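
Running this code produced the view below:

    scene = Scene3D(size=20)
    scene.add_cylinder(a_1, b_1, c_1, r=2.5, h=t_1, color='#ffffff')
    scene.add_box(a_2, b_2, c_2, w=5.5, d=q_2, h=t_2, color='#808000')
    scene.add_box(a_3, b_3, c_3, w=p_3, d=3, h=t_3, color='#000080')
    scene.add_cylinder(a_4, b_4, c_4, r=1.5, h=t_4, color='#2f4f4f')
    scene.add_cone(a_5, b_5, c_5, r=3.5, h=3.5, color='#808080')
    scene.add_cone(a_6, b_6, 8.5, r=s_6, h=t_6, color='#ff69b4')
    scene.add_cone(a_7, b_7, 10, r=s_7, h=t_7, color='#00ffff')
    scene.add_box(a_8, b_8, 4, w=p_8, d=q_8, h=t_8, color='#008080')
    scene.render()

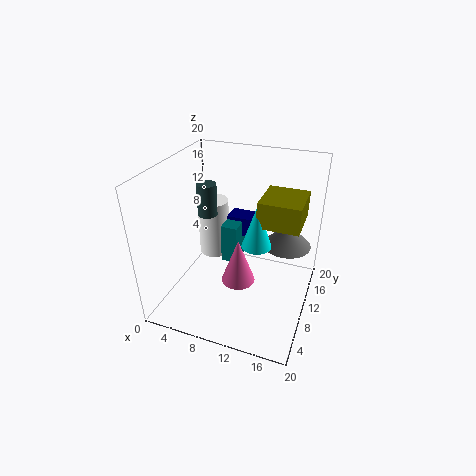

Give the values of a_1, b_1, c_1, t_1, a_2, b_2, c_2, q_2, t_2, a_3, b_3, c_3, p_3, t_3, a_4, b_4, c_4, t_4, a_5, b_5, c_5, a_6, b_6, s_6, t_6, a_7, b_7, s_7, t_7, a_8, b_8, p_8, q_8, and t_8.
a_1 = 3; b_1 = 17; c_1 = 2; t_1 = 9.5; a_2 = 13; b_2 = 8.5; c_2 = 13; q_2 = 6; t_2 = 3.5; a_3 = 6.5; b_3 = 14.5; c_3 = 7.5; p_3 = 5; t_3 = 3; a_4 = 3.5; b_4 = 14; c_4 = 10.5; t_4 = 5; a_5 = 16; b_5 = 14.5; c_5 = 7.5; a_6 = 12.5; b_6 = 3.5; s_6 = 2; t_6 = 5.5; a_7 = 13; b_7 = 9; s_7 = 2; t_7 = 6; a_8 = 6.5; b_8 = 12; p_8 = 2.5; q_8 = 5; t_8 = 6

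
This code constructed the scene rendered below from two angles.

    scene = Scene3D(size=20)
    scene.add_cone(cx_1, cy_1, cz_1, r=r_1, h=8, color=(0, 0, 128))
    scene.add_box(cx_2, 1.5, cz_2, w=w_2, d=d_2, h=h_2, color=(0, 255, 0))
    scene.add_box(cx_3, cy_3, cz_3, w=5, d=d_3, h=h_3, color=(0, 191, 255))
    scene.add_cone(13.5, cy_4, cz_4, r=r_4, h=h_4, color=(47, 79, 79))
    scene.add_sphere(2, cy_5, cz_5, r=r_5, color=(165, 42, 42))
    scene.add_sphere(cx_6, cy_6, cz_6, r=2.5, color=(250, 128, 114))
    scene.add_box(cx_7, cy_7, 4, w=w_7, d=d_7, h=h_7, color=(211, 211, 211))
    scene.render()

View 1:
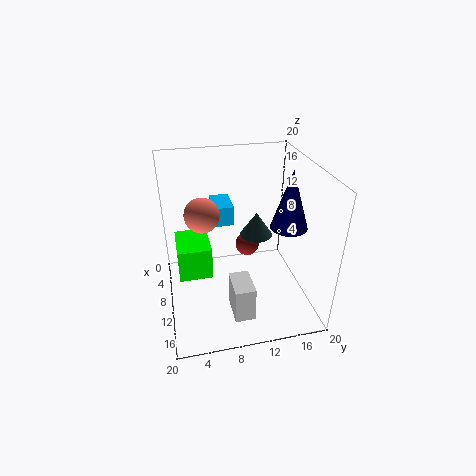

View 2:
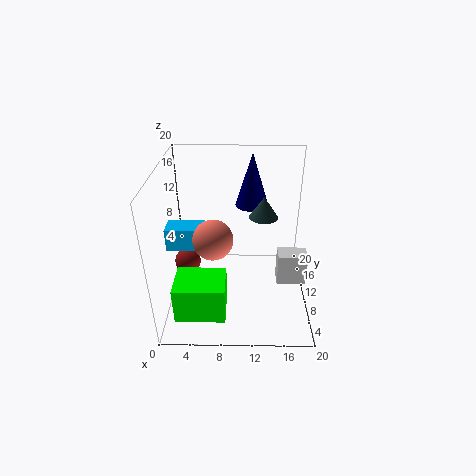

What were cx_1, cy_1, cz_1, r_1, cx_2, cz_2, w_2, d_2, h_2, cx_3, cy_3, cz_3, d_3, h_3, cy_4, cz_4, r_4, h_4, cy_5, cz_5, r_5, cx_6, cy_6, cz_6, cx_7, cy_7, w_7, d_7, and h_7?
cx_1 = 12, cy_1 = 16.5, cz_1 = 12, r_1 = 2.5, cx_2 = 2, cz_2 = 2.5, w_2 = 6.5, d_2 = 5, h_2 = 5, cx_3 = 0.5, cy_3 = 7.5, cz_3 = 9.5, d_3 = 3, h_3 = 3, cy_4 = 11.5, cz_4 = 12.5, r_4 = 2, h_4 = 3, cy_5 = 13.5, cz_5 = 3.5, r_5 = 2, cx_6 = 7, cy_6 = 5.5, cz_6 = 12.5, cx_7 = 15.5, cy_7 = 7.5, w_7 = 4, d_7 = 2.5, h_7 = 4.5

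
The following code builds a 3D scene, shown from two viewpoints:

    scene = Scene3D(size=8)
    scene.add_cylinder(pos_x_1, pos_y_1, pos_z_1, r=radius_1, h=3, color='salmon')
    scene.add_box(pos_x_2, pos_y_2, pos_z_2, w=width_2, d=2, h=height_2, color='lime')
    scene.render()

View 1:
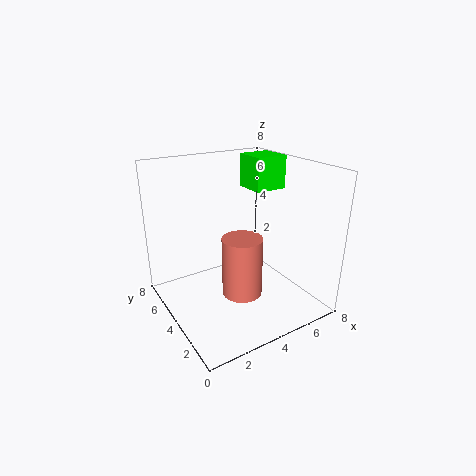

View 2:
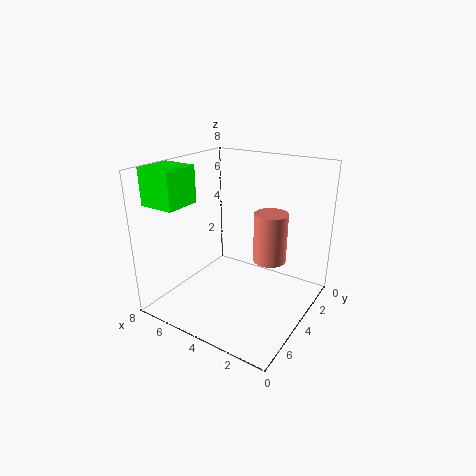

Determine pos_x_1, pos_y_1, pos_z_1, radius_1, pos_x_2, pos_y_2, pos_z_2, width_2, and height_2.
pos_x_1 = 3
pos_y_1 = 2
pos_z_1 = 2
radius_1 = 1
pos_x_2 = 6
pos_y_2 = 5
pos_z_2 = 6
width_2 = 2
height_2 = 2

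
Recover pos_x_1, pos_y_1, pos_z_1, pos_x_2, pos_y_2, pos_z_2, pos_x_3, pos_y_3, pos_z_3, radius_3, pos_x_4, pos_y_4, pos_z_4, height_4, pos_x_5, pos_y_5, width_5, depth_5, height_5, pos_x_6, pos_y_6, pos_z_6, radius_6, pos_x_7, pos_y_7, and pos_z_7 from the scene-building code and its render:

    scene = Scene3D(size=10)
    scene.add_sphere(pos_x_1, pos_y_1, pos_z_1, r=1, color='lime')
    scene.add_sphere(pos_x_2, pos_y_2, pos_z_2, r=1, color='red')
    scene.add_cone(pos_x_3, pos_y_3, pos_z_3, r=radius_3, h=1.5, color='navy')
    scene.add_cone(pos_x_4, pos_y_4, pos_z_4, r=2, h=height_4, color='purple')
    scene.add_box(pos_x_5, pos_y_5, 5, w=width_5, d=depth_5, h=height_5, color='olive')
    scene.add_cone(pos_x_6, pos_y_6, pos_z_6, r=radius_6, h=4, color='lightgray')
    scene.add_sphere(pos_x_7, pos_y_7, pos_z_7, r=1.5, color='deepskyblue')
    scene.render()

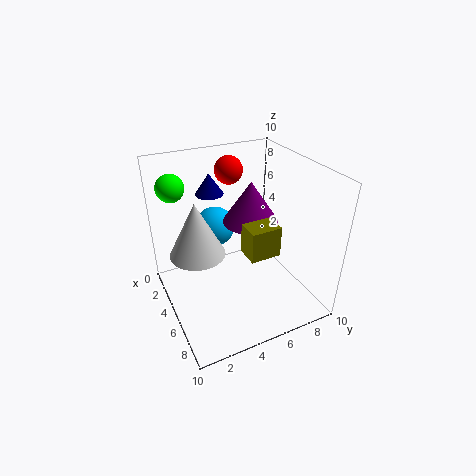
pos_x_1 = 1.5; pos_y_1 = 1.5; pos_z_1 = 8; pos_x_2 = 2.5; pos_y_2 = 5.5; pos_z_2 = 9; pos_x_3 = 2.5; pos_y_3 = 4; pos_z_3 = 7.5; radius_3 = 1; pos_x_4 = 4; pos_y_4 = 6.5; pos_z_4 = 5.5; height_4 = 3; pos_x_5 = 6.5; pos_y_5 = 4.5; width_5 = 1.5; depth_5 = 2; height_5 = 2; pos_x_6 = 3.5; pos_y_6 = 2.5; pos_z_6 = 3.5; radius_6 = 2; pos_x_7 = 2; pos_y_7 = 4.5; pos_z_7 = 4.5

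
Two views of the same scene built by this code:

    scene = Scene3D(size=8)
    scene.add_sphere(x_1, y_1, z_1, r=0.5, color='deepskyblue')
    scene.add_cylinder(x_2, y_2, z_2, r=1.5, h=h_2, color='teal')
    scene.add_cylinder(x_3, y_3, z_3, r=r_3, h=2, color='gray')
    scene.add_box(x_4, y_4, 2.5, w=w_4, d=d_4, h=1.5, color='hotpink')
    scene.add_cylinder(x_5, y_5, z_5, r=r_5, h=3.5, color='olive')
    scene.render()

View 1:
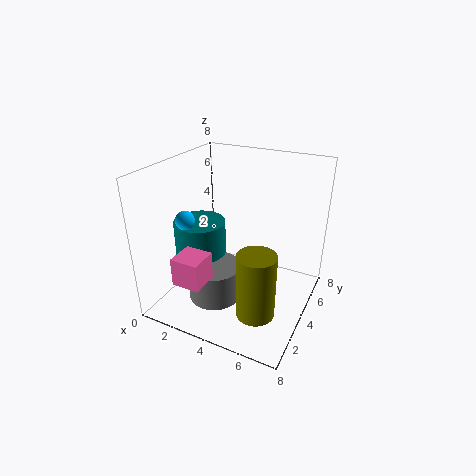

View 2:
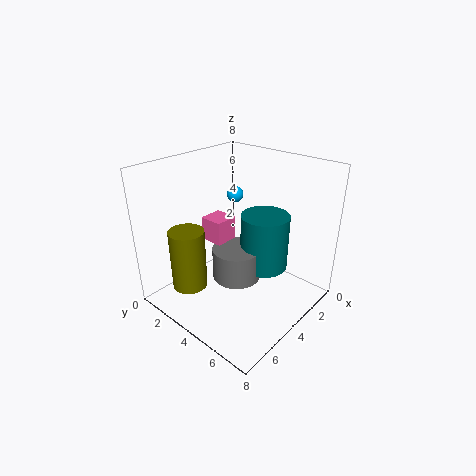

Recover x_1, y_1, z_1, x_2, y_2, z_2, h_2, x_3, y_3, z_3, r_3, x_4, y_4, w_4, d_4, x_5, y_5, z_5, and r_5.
x_1 = 2, y_1 = 2, z_1 = 5.5, x_2 = 1.5, y_2 = 4, z_2 = 1, h_2 = 3.5, x_3 = 3, y_3 = 3, z_3 = 0.5, r_3 = 1.5, x_4 = 2, y_4 = 0.5, w_4 = 1.5, d_4 = 1.5, x_5 = 6, y_5 = 2, z_5 = 1, r_5 = 1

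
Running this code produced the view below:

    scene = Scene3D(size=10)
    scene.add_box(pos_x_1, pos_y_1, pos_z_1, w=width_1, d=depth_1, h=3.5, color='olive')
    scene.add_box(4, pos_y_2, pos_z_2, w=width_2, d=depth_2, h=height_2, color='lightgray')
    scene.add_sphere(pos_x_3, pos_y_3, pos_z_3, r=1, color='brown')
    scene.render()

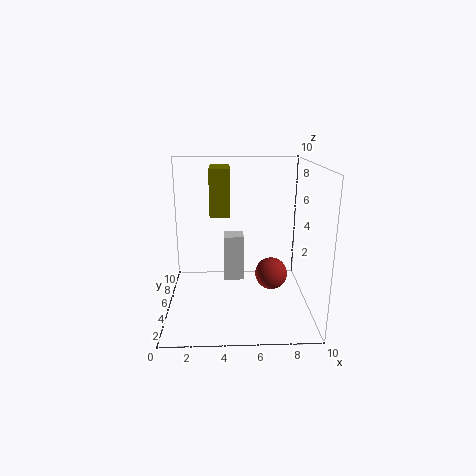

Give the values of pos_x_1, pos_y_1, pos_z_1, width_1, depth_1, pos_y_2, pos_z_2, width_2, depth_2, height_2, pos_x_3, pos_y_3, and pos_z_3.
pos_x_1 = 3, pos_y_1 = 6.5, pos_z_1 = 6, width_1 = 1.5, depth_1 = 3, pos_y_2 = 6.5, pos_z_2 = 1, width_2 = 1.5, depth_2 = 1.5, height_2 = 3.5, pos_x_3 = 7, pos_y_3 = 2.5, pos_z_3 = 3.5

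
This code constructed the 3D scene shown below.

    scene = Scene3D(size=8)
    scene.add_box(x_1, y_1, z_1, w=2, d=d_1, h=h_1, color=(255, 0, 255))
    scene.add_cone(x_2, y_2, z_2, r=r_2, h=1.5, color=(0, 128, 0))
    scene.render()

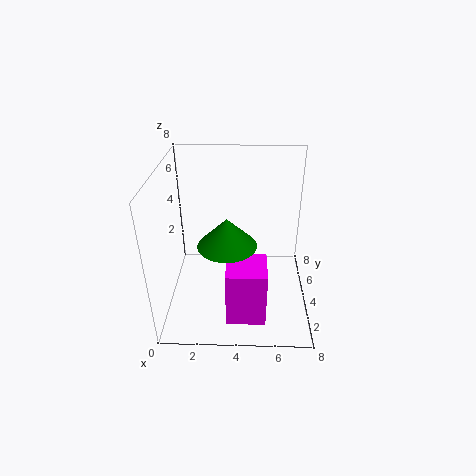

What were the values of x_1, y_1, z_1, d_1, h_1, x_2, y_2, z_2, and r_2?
x_1 = 3.5; y_1 = 0.5; z_1 = 1; d_1 = 2; h_1 = 3; x_2 = 3.5; y_2 = 2.5; z_2 = 4.5; r_2 = 1.5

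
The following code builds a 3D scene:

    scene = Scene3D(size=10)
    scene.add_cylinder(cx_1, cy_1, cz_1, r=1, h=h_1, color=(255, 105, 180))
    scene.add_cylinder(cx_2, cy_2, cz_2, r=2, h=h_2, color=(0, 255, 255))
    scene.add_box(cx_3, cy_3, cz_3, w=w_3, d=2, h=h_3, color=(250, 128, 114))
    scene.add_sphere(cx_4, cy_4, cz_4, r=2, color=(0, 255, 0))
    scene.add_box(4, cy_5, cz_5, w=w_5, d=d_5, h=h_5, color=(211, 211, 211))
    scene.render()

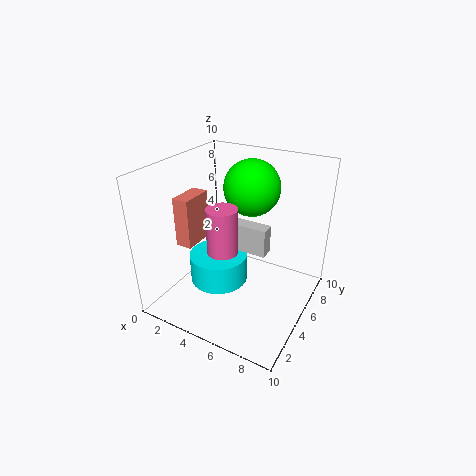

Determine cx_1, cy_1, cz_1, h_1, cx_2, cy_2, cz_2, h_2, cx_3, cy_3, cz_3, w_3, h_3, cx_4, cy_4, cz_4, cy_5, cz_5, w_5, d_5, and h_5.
cx_1 = 5, cy_1 = 3, cz_1 = 5, h_1 = 3, cx_2 = 4, cy_2 = 4, cz_2 = 2, h_2 = 2, cx_3 = 3, cy_3 = 1, cz_3 = 6, w_3 = 1, h_3 = 3, cx_4 = 5, cy_4 = 7, cz_4 = 8, cy_5 = 5, cz_5 = 4, w_5 = 3, d_5 = 1, h_5 = 2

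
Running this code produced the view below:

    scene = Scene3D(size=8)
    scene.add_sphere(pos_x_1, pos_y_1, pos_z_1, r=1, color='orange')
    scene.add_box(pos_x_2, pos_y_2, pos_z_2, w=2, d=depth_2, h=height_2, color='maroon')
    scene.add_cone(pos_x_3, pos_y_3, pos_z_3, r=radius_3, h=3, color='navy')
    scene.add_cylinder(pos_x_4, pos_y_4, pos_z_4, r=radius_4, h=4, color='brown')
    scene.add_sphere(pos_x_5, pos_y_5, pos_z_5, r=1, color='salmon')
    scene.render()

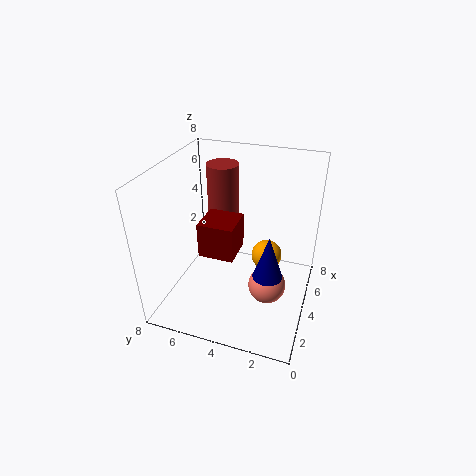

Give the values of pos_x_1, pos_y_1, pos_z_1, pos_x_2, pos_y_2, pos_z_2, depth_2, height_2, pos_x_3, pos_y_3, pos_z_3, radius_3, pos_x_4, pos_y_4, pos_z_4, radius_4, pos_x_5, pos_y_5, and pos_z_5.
pos_x_1 = 7; pos_y_1 = 3; pos_z_1 = 1; pos_x_2 = 3; pos_y_2 = 4; pos_z_2 = 3; depth_2 = 2; height_2 = 2; pos_x_3 = 3; pos_y_3 = 2; pos_z_3 = 2; radius_3 = 1; pos_x_4 = 7; pos_y_4 = 6; pos_z_4 = 3; radius_4 = 1; pos_x_5 = 3; pos_y_5 = 2; pos_z_5 = 2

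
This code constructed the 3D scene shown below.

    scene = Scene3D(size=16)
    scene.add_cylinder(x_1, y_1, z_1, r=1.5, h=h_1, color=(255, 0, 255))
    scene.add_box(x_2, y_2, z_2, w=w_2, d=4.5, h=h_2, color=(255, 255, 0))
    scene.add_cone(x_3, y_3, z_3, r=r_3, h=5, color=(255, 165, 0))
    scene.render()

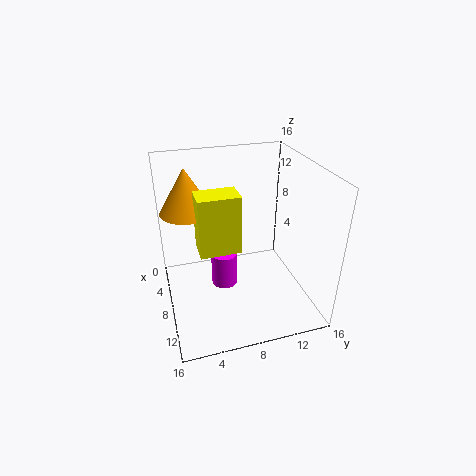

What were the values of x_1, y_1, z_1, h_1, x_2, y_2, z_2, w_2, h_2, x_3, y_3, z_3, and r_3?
x_1 = 7.5; y_1 = 6.5; z_1 = 2; h_1 = 4; x_2 = 6.5; y_2 = 3.5; z_2 = 7; w_2 = 3; h_2 = 6.5; x_3 = 5; y_3 = 3; z_3 = 10.5; r_3 = 3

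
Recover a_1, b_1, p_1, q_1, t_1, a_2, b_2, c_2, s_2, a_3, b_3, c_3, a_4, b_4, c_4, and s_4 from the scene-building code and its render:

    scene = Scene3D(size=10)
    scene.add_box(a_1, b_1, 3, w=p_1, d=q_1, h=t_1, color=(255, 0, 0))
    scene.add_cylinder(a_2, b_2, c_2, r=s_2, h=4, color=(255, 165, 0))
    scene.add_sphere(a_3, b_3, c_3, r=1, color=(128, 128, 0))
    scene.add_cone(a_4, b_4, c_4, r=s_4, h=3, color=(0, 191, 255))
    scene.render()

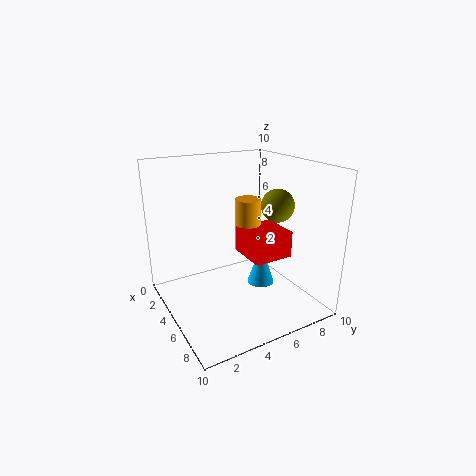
a_1 = 3, b_1 = 6, p_1 = 3, q_1 = 3, t_1 = 2, a_2 = 3, b_2 = 7, c_2 = 3, s_2 = 1, a_3 = 8, b_3 = 6, c_3 = 8, a_4 = 5, b_4 = 7, c_4 = 1, s_4 = 1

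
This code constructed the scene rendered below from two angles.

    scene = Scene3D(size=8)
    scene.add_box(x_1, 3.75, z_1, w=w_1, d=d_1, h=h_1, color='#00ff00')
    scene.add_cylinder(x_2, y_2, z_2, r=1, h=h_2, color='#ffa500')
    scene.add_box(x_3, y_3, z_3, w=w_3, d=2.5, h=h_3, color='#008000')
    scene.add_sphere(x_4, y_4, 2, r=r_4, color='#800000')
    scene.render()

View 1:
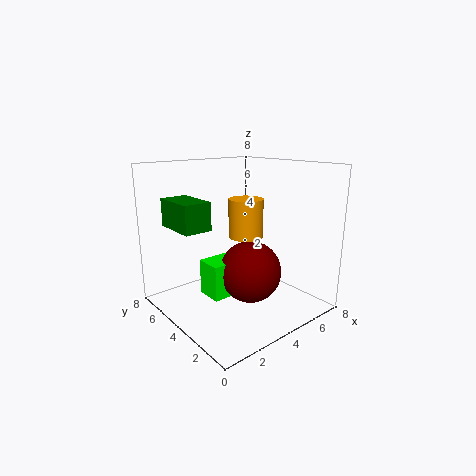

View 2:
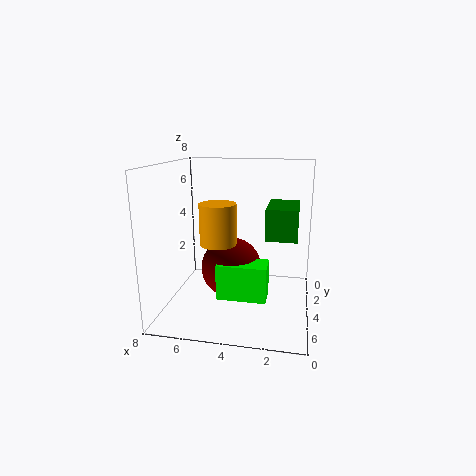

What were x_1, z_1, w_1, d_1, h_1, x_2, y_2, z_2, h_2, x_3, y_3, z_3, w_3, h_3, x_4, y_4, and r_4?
x_1 = 2.25; z_1 = 0.75; w_1 = 2.75; d_1 = 1.5; h_1 = 2; x_2 = 5; y_2 = 4.5; z_2 = 3.75; h_2 = 2.25; x_3 = 0.75; y_3 = 4; z_3 = 4.75; w_3 = 1.5; h_3 = 1.5; x_4 = 4.5; y_4 = 3.5; r_4 = 1.75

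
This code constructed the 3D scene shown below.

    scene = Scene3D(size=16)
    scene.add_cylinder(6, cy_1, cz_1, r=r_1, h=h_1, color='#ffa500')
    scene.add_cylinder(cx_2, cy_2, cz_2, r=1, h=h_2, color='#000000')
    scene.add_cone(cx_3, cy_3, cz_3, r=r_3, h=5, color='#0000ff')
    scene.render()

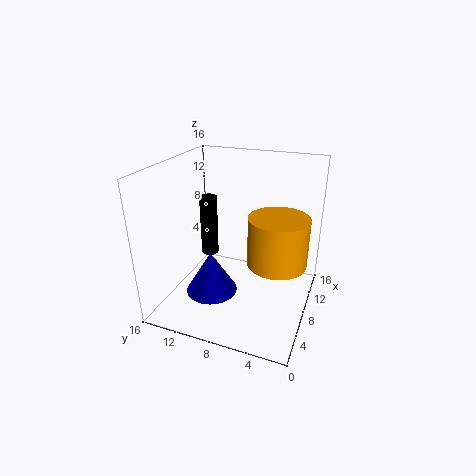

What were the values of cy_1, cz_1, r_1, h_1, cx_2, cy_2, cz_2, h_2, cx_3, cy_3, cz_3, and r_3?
cy_1 = 3; cz_1 = 7; r_1 = 3; h_1 = 5; cx_2 = 9; cy_2 = 12; cz_2 = 5; h_2 = 7; cx_3 = 7; cy_3 = 11; cz_3 = 1; r_3 = 3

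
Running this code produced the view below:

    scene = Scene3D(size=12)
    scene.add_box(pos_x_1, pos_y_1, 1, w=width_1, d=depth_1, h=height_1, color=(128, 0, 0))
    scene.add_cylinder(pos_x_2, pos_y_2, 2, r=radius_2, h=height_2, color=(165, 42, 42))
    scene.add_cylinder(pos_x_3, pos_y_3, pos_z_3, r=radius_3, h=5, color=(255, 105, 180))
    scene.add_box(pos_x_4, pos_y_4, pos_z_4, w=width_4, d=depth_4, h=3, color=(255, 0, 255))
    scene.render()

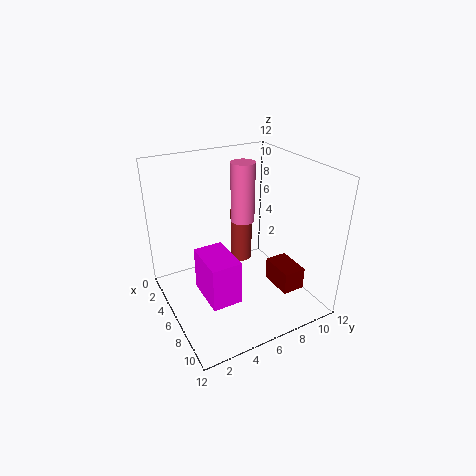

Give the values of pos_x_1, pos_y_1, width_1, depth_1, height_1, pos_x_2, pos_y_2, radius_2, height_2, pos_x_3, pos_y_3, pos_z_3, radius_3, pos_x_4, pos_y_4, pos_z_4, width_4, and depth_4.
pos_x_1 = 6, pos_y_1 = 9, width_1 = 3, depth_1 = 2, height_1 = 2, pos_x_2 = 3, pos_y_2 = 8, radius_2 = 1, height_2 = 5, pos_x_3 = 5, pos_y_3 = 7, pos_z_3 = 7, radius_3 = 1, pos_x_4 = 9, pos_y_4 = 1, pos_z_4 = 5, width_4 = 3, depth_4 = 2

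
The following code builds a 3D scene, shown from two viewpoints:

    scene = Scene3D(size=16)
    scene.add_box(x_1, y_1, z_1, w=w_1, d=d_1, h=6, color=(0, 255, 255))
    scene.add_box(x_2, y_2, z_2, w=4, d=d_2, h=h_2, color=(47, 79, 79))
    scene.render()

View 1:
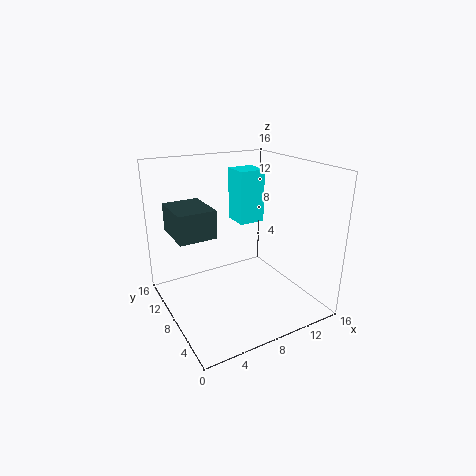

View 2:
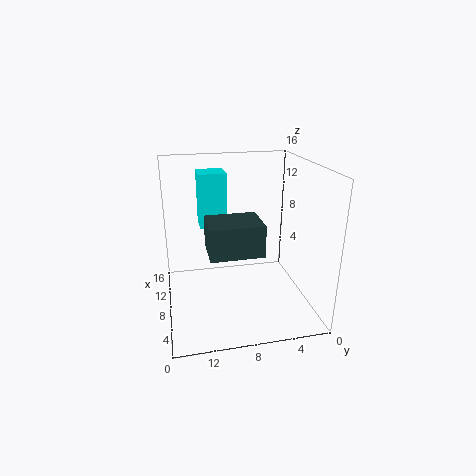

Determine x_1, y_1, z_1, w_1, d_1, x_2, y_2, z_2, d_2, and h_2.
x_1 = 9, y_1 = 9, z_1 = 9, w_1 = 3, d_1 = 3, x_2 = 1, y_2 = 7, z_2 = 9, d_2 = 5, h_2 = 3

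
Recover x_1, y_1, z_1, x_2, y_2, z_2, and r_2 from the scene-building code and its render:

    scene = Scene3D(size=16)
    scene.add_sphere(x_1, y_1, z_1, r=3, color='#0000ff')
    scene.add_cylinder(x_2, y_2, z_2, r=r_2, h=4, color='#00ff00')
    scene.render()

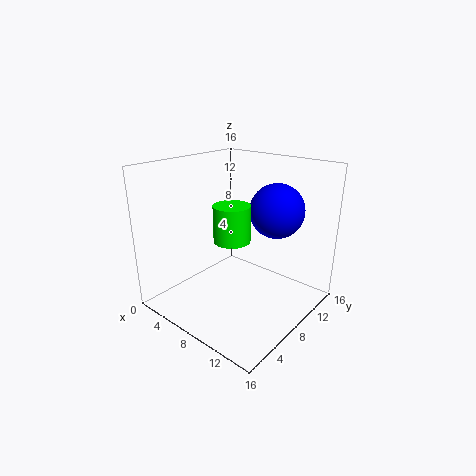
x_1 = 11
y_1 = 11
z_1 = 11
x_2 = 8
y_2 = 7
z_2 = 8
r_2 = 2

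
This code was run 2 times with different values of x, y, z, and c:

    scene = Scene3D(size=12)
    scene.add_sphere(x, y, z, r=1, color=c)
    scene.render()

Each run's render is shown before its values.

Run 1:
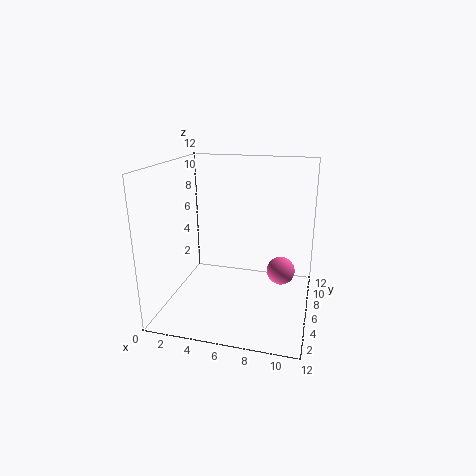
x = 10
y = 3
z = 5
c = 'hotpink'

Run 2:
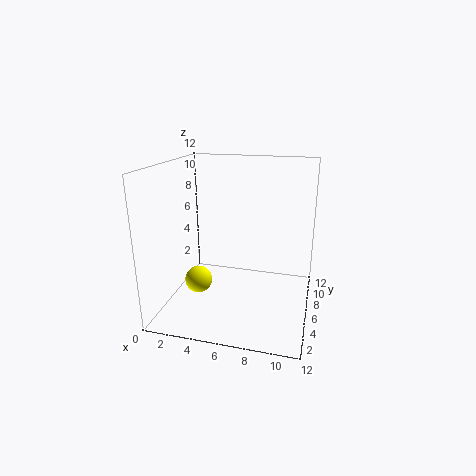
x = 4
y = 2
z = 4
c = 'yellow'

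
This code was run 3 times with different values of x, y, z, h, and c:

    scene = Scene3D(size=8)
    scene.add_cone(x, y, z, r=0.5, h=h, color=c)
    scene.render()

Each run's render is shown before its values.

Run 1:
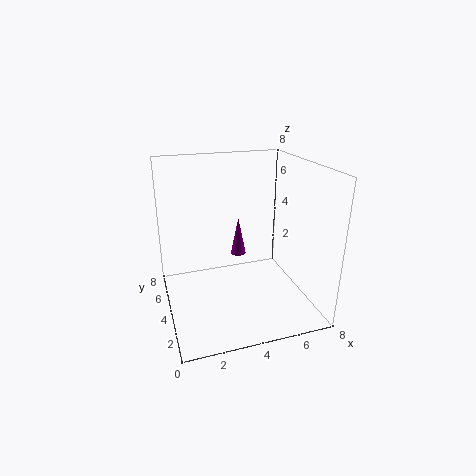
x = 5, y = 7, z = 1.5, h = 2.5, c = 'purple'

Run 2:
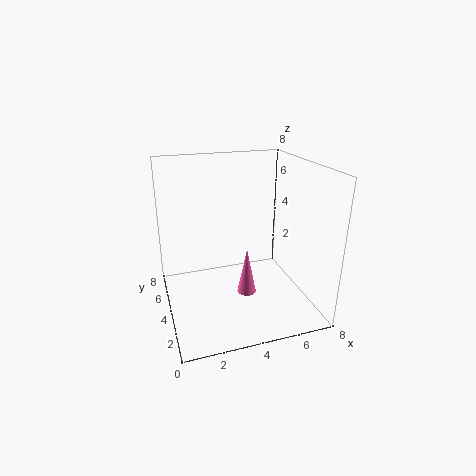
x = 4, y = 2.5, z = 1.5, h = 2.5, c = 'hotpink'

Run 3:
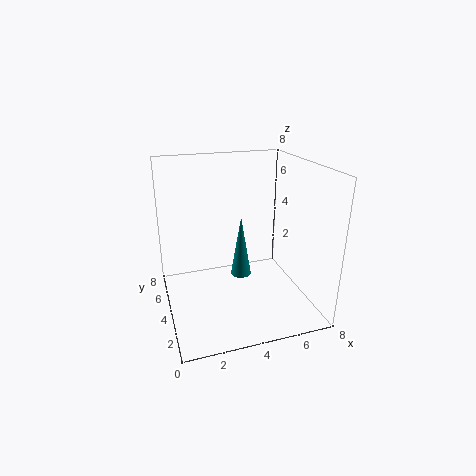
x = 3.5, y = 2, z = 3, h = 3, c = 'teal'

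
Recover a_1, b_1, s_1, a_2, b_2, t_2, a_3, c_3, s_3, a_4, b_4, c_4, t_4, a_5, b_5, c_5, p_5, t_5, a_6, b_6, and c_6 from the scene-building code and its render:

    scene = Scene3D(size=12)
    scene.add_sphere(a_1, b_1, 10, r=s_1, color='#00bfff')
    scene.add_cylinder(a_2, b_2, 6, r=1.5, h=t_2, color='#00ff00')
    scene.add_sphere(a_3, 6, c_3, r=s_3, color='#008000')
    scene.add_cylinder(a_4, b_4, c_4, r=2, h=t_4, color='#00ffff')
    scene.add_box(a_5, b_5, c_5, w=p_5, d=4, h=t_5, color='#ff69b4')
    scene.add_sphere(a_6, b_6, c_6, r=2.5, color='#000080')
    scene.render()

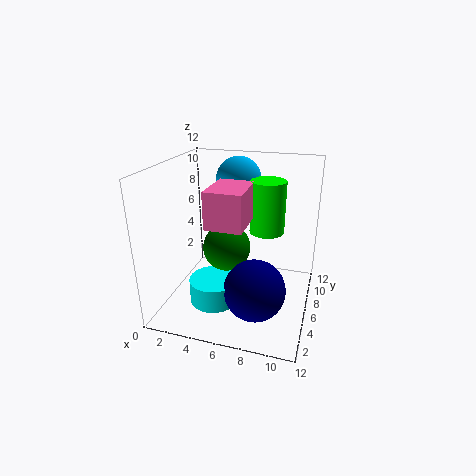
a_1 = 5; b_1 = 9.5; s_1 = 2; a_2 = 8; b_2 = 8; t_2 = 4.5; a_3 = 5; c_3 = 5; s_3 = 2; a_4 = 4.5; b_4 = 4; c_4 = 1; t_4 = 2; a_5 = 4; b_5 = 3.5; c_5 = 7.5; p_5 = 3; t_5 = 3; a_6 = 8; b_6 = 4; c_6 = 2.5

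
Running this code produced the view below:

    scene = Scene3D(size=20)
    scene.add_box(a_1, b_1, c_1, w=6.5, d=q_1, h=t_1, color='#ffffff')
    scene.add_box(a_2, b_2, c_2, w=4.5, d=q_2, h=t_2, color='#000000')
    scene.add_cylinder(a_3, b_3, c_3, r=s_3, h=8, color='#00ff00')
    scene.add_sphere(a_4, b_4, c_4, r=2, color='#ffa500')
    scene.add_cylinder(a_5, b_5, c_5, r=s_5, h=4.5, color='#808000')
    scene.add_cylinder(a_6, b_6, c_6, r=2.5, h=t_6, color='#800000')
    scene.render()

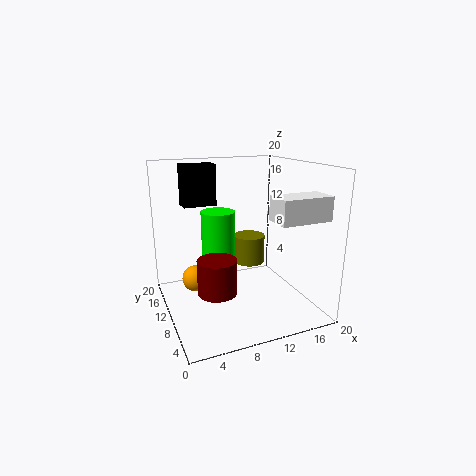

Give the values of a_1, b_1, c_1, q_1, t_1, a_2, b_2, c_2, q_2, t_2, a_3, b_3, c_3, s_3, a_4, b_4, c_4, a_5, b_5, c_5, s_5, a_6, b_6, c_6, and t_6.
a_1 = 11.5
b_1 = 0.5
c_1 = 14
q_1 = 3.5
t_1 = 3
a_2 = 3
b_2 = 11.5
c_2 = 14.5
q_2 = 2.5
t_2 = 5.5
a_3 = 8.5
b_3 = 14
c_3 = 5
s_3 = 2.5
a_4 = 5
b_4 = 15
c_4 = 2.5
a_5 = 14.5
b_5 = 16
c_5 = 3.5
s_5 = 2.5
a_6 = 5.5
b_6 = 6
c_6 = 4.5
t_6 = 4.5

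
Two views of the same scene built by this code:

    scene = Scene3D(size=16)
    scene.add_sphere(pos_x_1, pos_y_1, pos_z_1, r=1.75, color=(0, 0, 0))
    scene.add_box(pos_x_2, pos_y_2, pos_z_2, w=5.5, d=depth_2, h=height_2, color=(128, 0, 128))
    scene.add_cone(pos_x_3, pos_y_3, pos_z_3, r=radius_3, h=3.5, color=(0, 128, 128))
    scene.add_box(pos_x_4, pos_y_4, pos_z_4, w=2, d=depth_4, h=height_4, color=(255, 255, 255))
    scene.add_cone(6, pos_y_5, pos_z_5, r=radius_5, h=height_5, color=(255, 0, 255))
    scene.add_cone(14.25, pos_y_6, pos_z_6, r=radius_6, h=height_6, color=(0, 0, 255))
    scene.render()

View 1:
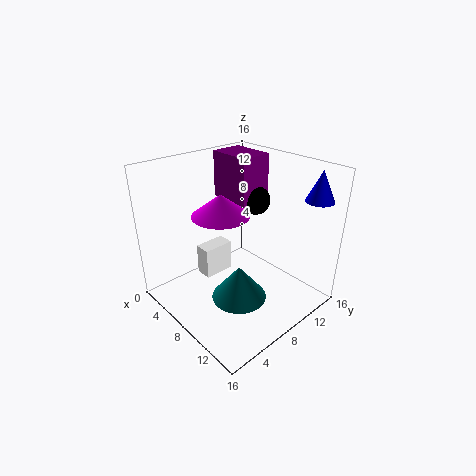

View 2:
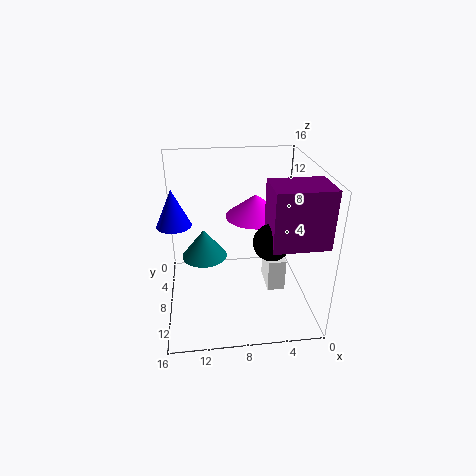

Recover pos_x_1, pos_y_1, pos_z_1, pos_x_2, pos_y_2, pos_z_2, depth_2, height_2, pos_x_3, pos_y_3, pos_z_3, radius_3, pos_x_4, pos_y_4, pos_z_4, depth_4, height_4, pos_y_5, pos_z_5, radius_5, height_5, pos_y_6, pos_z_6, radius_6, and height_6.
pos_x_1 = 5.5
pos_y_1 = 13.25
pos_z_1 = 10.25
pos_x_2 = 0.25
pos_y_2 = 11
pos_z_2 = 10
depth_2 = 4
height_2 = 5.75
pos_x_3 = 11.75
pos_y_3 = 4.75
pos_z_3 = 4
radius_3 = 2.75
pos_x_4 = 2.75
pos_y_4 = 6
pos_z_4 = 1.75
depth_4 = 3.75
height_4 = 3.75
pos_y_5 = 7.25
pos_z_5 = 10.25
radius_5 = 3.25
height_5 = 2.5
pos_y_6 = 13.5
pos_z_6 = 12.75
radius_6 = 1.5
height_6 = 3.25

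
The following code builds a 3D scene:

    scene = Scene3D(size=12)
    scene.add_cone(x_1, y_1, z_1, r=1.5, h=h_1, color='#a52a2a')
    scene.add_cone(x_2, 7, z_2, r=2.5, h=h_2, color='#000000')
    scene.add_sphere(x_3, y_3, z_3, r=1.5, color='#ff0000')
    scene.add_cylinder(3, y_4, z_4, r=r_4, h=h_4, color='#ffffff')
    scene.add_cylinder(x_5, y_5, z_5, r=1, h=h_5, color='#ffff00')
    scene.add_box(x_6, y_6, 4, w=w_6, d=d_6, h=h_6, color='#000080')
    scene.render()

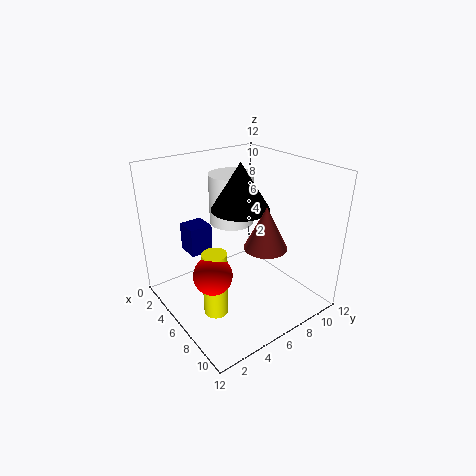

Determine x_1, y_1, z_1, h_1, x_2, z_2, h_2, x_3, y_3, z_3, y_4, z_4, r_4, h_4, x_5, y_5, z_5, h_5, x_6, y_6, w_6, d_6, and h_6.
x_1 = 10.5; y_1 = 5; z_1 = 7.5; h_1 = 3; x_2 = 5; z_2 = 8; h_2 = 4; x_3 = 7.5; y_3 = 2.5; z_3 = 4.5; y_4 = 7.5; z_4 = 6; r_4 = 2; h_4 = 4.5; x_5 = 7; y_5 = 3; z_5 = 0.5; h_5 = 5.5; x_6 = 1.5; y_6 = 3; w_6 = 2; d_6 = 2; h_6 = 2.5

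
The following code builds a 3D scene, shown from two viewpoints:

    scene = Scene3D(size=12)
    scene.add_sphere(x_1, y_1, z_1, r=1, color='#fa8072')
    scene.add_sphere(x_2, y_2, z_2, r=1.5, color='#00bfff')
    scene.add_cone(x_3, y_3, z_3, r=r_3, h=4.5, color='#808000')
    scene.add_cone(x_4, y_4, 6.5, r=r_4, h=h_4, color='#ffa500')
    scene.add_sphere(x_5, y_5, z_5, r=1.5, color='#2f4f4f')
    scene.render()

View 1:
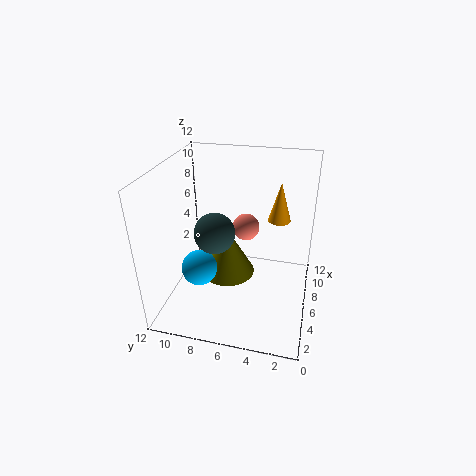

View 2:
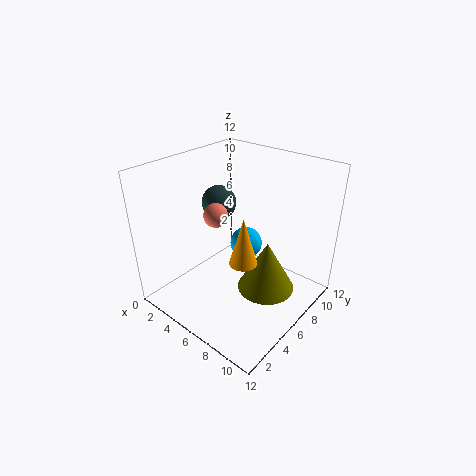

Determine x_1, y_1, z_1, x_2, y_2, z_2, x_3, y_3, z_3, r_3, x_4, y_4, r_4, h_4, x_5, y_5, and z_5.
x_1 = 4.5, y_1 = 5, z_1 = 8, x_2 = 4.5, y_2 = 9, z_2 = 3.5, x_3 = 8, y_3 = 7.5, z_3 = 1, r_3 = 2.5, x_4 = 9, y_4 = 3, r_4 = 1, h_4 = 3.5, x_5 = 3, y_5 = 7, z_5 = 8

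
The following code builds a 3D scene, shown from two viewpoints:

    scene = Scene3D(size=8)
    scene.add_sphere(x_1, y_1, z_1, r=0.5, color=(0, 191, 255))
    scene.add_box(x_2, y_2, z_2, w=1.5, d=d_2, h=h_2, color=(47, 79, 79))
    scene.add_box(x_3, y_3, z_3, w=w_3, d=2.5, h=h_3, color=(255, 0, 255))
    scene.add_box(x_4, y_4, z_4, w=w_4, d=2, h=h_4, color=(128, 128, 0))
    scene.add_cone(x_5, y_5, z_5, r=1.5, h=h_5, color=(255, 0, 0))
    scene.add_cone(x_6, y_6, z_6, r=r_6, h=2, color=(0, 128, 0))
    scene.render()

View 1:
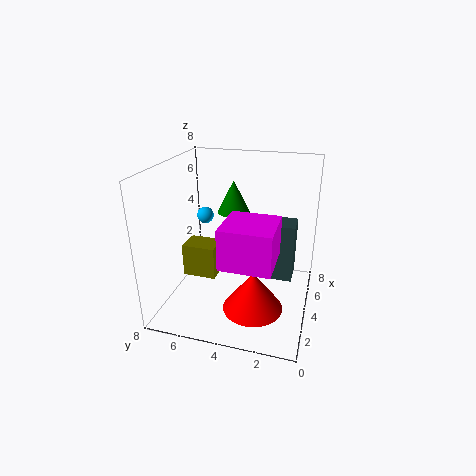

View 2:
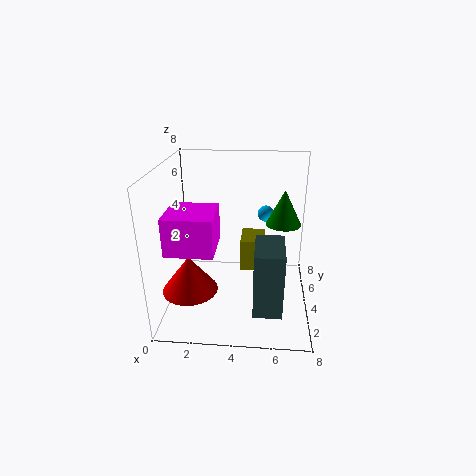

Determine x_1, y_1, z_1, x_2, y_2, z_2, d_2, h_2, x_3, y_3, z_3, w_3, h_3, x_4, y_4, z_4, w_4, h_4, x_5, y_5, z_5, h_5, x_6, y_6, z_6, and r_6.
x_1 = 5.5; y_1 = 6.5; z_1 = 4.5; x_2 = 5; y_2 = 1; z_2 = 1; d_2 = 2.5; h_2 = 3.5; x_3 = 0.5; y_3 = 1.5; z_3 = 4; w_3 = 2.5; h_3 = 2; x_4 = 4; y_4 = 5.5; z_4 = 1; w_4 = 1.5; h_4 = 2; x_5 = 1.5; y_5 = 2.5; z_5 = 1.5; h_5 = 2; x_6 = 6.5; y_6 = 5; z_6 = 4.5; r_6 = 1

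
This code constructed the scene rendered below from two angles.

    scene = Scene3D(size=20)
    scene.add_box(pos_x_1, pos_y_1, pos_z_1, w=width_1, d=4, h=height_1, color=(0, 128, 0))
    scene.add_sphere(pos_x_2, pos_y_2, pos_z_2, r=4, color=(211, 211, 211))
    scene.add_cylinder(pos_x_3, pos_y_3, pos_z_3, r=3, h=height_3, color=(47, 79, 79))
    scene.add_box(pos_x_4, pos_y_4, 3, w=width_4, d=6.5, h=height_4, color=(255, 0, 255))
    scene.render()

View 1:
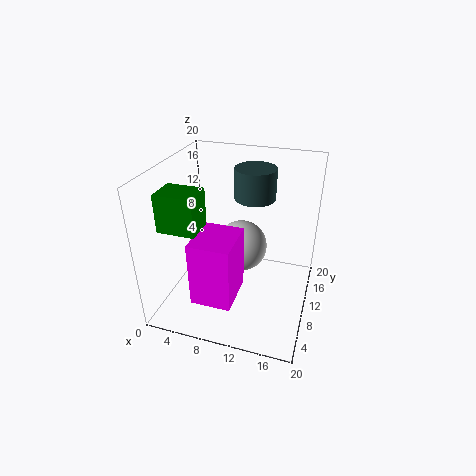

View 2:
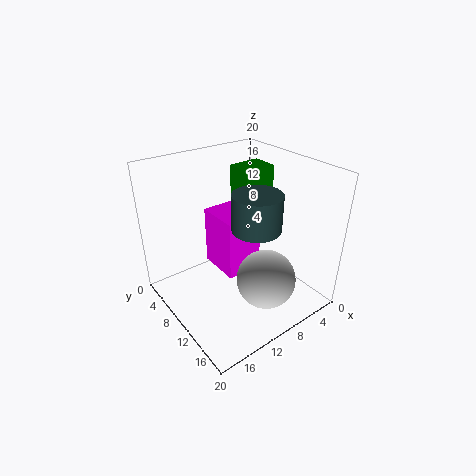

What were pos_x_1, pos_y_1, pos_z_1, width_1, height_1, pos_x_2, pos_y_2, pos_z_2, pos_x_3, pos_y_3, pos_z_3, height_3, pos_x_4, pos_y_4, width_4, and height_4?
pos_x_1 = 1.5
pos_y_1 = 3.5
pos_z_1 = 13
width_1 = 5
height_1 = 5
pos_x_2 = 9
pos_y_2 = 15
pos_z_2 = 5.5
pos_x_3 = 11
pos_y_3 = 15
pos_z_3 = 14
height_3 = 4.5
pos_x_4 = 5.5
pos_y_4 = 3
width_4 = 5.5
height_4 = 9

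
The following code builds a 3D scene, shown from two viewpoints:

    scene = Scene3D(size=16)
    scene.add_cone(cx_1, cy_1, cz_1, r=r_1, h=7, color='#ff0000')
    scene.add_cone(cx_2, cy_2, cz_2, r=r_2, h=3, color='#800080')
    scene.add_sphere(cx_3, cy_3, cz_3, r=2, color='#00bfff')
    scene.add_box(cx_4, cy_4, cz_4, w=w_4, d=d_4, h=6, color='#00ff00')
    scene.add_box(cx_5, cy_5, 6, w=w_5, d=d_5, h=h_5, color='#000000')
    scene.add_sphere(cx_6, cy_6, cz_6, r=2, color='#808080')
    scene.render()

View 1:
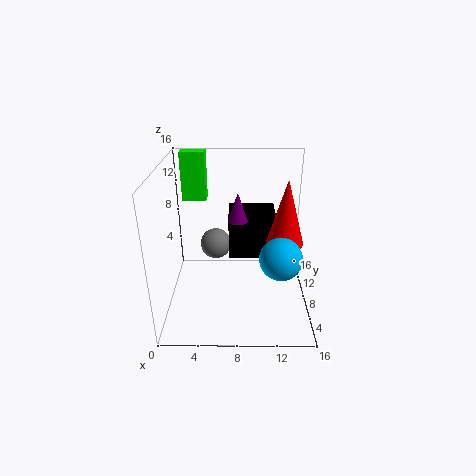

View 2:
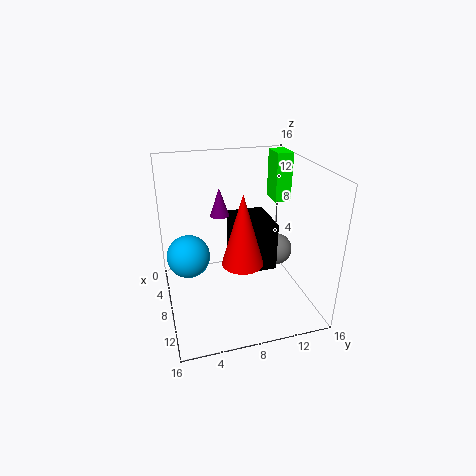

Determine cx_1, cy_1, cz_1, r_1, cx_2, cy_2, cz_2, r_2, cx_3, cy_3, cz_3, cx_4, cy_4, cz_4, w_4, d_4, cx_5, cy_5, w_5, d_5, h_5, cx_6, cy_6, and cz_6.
cx_1 = 13, cy_1 = 7, cz_1 = 8, r_1 = 2, cx_2 = 8, cy_2 = 6, cz_2 = 11, r_2 = 1, cx_3 = 12, cy_3 = 2, cz_3 = 9, cx_4 = 1, cy_4 = 14, cz_4 = 10, w_4 = 3, d_4 = 2, cx_5 = 7, cy_5 = 7, w_5 = 5, d_5 = 4, h_5 = 5, cx_6 = 5, cy_6 = 14, cz_6 = 4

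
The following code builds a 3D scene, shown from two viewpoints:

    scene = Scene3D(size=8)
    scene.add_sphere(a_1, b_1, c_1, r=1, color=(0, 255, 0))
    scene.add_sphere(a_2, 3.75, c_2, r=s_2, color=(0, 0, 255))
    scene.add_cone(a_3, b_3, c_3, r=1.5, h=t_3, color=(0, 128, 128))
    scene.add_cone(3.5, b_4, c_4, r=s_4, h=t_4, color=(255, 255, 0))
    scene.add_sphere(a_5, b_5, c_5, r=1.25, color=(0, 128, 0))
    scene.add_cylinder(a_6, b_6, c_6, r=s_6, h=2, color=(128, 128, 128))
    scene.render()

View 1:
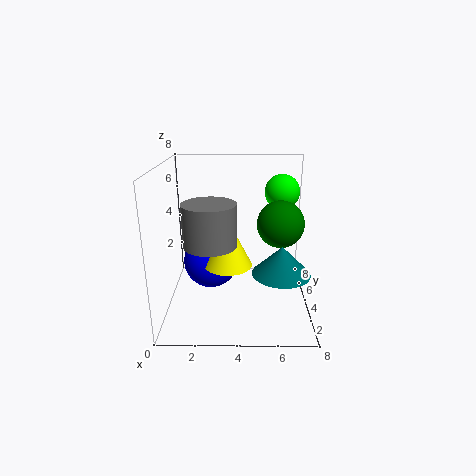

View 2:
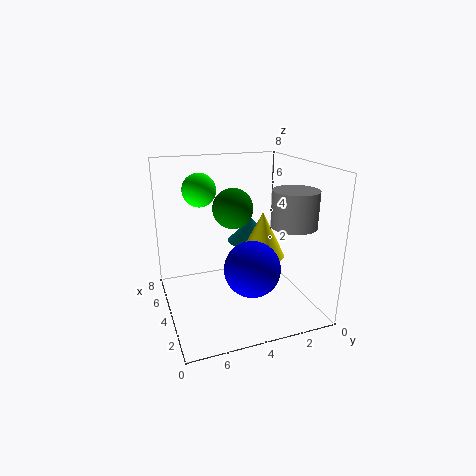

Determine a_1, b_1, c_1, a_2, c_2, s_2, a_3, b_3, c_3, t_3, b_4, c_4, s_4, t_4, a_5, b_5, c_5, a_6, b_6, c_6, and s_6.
a_1 = 6.5; b_1 = 5.5; c_1 = 6.25; a_2 = 2.5; c_2 = 2.75; s_2 = 1.5; a_3 = 6.25; b_3 = 2.25; c_3 = 2.75; t_3 = 1.5; b_4 = 2.75; c_4 = 3; s_4 = 1.25; t_4 = 2.5; a_5 = 6.25; b_5 = 3.5; c_5 = 5; a_6 = 2.75; b_6 = 1.25; c_6 = 4.75; s_6 = 1.25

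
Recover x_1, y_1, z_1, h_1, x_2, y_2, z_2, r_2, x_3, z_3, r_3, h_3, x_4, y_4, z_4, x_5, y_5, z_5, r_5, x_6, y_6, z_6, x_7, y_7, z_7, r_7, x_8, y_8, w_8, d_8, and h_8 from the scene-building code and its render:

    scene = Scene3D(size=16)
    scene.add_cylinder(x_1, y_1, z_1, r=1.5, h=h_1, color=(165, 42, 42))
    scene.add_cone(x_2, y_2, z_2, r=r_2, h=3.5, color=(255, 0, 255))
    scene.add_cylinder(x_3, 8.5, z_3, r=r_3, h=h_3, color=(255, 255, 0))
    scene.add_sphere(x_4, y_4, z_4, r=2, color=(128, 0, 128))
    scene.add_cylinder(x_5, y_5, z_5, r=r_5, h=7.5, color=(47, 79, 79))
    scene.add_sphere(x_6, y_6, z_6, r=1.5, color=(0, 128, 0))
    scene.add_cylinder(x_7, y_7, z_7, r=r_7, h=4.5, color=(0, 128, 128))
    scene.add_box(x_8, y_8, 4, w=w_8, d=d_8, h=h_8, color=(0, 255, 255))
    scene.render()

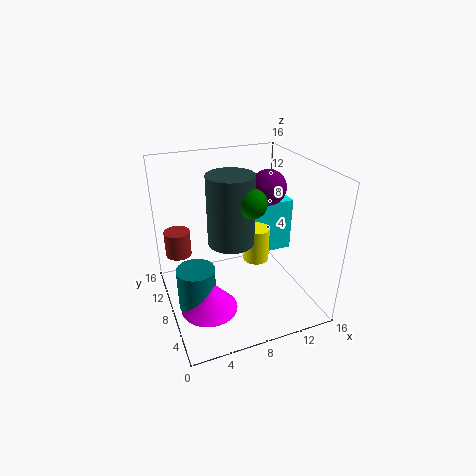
x_1 = 2
y_1 = 12
z_1 = 5
h_1 = 3
x_2 = 3.5
y_2 = 5
z_2 = 2
r_2 = 3
x_3 = 10.5
z_3 = 4.5
r_3 = 1.5
h_3 = 4
x_4 = 12
y_4 = 9
z_4 = 13
x_5 = 7
y_5 = 7.5
z_5 = 8
r_5 = 2.5
x_6 = 8.5
y_6 = 5.5
z_6 = 13
x_7 = 2.5
y_7 = 6
z_7 = 2
r_7 = 2
x_8 = 10.5
y_8 = 10
w_8 = 5.5
d_8 = 4.5
h_8 = 6.5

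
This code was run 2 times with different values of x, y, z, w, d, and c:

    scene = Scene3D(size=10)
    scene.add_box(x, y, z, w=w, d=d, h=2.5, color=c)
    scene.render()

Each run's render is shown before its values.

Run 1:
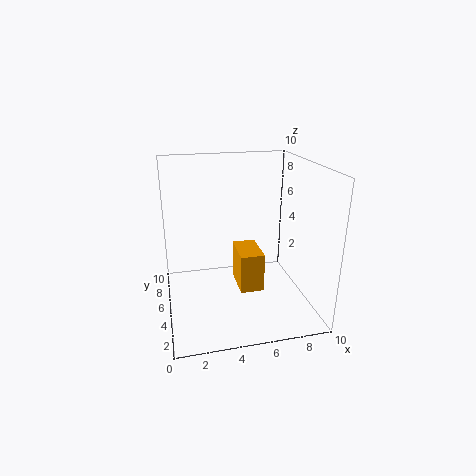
x = 4.5
y = 2
z = 2.5
w = 1.5
d = 2.5
c = 'orange'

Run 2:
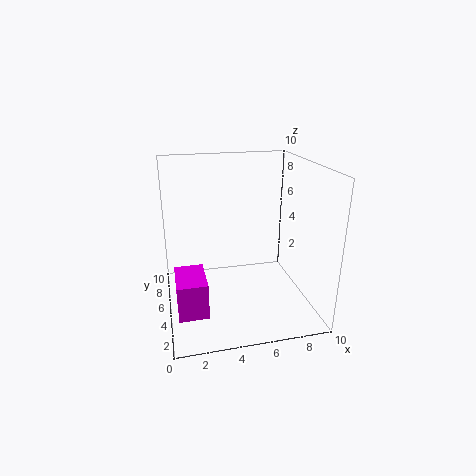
x = 0.5
y = 2.5
z = 0.5
w = 2
d = 3
c = 'magenta'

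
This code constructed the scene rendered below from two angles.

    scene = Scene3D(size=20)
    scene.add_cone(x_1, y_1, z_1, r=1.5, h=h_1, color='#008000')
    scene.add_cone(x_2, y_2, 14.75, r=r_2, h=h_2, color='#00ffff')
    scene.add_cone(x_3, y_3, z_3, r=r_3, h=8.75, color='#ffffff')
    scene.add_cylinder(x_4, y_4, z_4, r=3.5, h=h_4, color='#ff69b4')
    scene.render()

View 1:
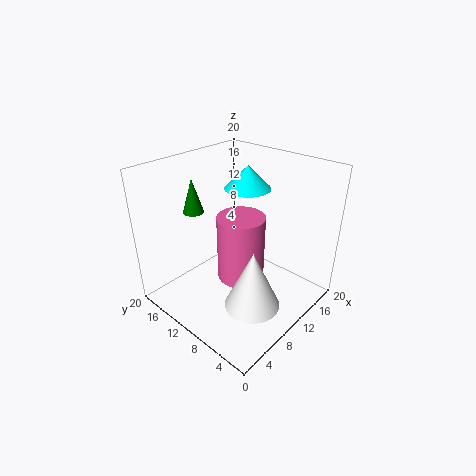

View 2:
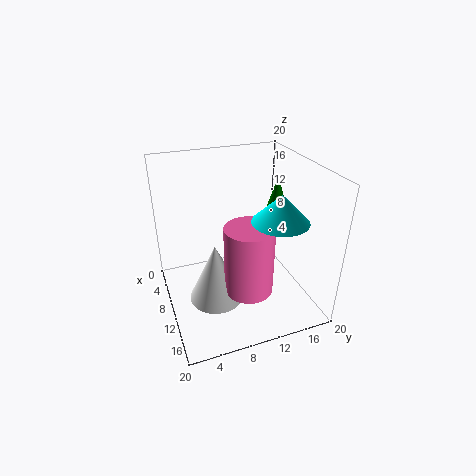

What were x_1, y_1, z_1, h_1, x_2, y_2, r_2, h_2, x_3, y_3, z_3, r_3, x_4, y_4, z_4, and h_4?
x_1 = 8
y_1 = 16.75
z_1 = 12.5
h_1 = 5
x_2 = 15.75
y_2 = 13.25
r_2 = 3.5
h_2 = 3.5
x_3 = 9.5
y_3 = 6.75
z_3 = 0.25
r_3 = 4
x_4 = 11.75
y_4 = 11
z_4 = 2.25
h_4 = 10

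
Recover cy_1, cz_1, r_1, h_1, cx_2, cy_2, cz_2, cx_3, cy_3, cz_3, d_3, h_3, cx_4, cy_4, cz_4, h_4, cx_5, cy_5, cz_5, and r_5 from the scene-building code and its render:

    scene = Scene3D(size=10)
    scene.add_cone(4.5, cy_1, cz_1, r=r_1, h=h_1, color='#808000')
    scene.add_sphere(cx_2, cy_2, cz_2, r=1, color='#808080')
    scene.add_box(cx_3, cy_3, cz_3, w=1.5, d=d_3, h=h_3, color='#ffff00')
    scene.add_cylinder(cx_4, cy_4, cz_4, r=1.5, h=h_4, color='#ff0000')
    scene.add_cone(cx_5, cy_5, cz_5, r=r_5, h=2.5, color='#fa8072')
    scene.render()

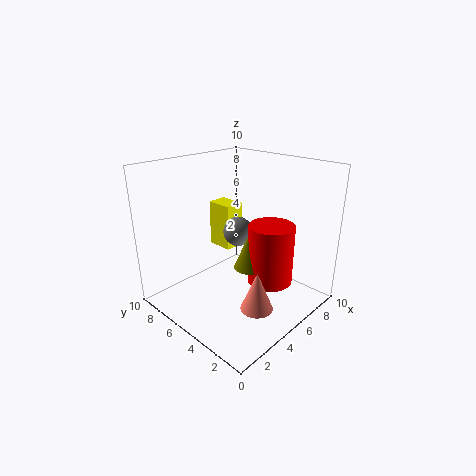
cy_1 = 3.5; cz_1 = 3.5; r_1 = 1; h_1 = 2.5; cx_2 = 5; cy_2 = 5; cz_2 = 5.5; cx_3 = 6; cy_3 = 7; cz_3 = 3; d_3 = 2; h_3 = 3.5; cx_4 = 5.5; cy_4 = 2.5; cz_4 = 2.5; h_4 = 4; cx_5 = 3; cy_5 = 1.5; cz_5 = 2; r_5 = 1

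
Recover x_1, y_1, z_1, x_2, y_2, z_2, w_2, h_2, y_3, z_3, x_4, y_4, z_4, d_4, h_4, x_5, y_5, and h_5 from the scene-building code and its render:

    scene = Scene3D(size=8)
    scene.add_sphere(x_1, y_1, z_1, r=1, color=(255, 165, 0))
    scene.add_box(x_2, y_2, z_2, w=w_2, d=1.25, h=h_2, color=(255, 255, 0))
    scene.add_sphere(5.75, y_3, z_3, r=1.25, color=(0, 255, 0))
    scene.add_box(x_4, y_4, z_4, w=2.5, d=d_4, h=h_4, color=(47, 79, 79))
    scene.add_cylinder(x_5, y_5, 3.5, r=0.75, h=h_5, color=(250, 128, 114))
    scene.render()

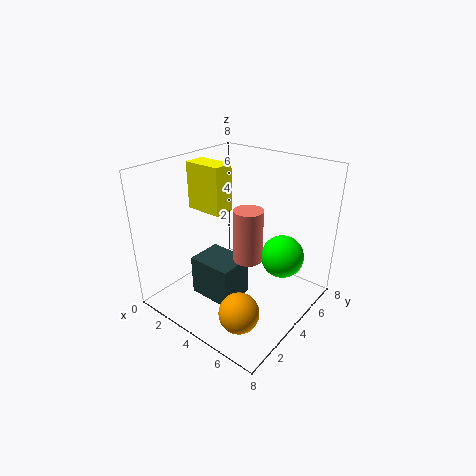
x_1 = 6.25, y_1 = 1.25, z_1 = 1.75, x_2 = 0.5, y_2 = 3.75, z_2 = 5, w_2 = 2.25, h_2 = 2.75, y_3 = 6, z_3 = 2.5, x_4 = 2.25, y_4 = 2, z_4 = 0.75, d_4 = 2, h_4 = 2.25, x_5 = 5.25, y_5 = 3.25, h_5 = 2.75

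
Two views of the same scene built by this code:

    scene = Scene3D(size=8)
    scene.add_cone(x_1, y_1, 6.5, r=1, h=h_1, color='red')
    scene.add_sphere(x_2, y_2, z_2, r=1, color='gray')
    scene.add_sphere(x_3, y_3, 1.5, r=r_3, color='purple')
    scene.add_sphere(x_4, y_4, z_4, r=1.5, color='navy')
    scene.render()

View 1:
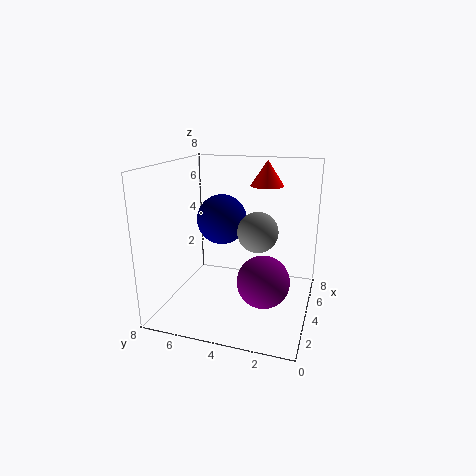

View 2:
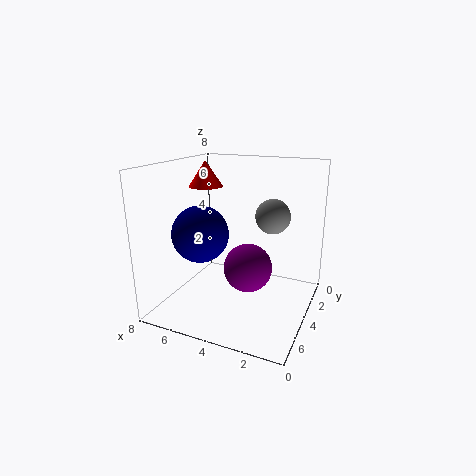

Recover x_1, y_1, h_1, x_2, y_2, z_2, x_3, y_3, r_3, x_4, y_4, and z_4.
x_1 = 6.5
y_1 = 3
h_1 = 1.5
x_2 = 2.5
y_2 = 2.5
z_2 = 5
x_3 = 4
y_3 = 2.5
r_3 = 1.5
x_4 = 5.5
y_4 = 5.5
z_4 = 4.5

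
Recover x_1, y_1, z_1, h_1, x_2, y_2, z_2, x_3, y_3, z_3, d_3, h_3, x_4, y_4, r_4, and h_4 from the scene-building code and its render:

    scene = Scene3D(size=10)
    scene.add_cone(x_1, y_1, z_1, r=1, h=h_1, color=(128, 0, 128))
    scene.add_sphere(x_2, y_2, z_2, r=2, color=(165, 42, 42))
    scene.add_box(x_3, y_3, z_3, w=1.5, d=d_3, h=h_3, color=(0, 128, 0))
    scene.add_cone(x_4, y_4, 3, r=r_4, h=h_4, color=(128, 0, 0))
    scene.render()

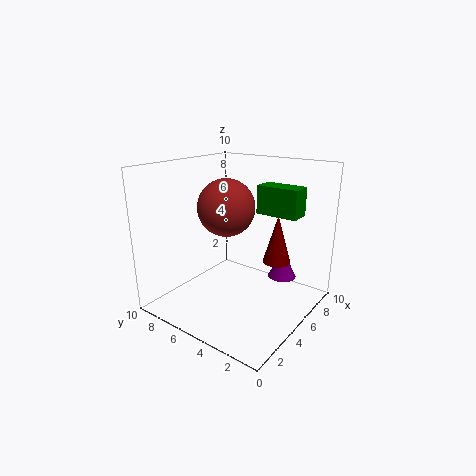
x_1 = 7; y_1 = 2.5; z_1 = 2; h_1 = 2; x_2 = 5; y_2 = 6; z_2 = 7; x_3 = 6.5; y_3 = 1.5; z_3 = 6.5; d_3 = 3; h_3 = 2; x_4 = 7; y_4 = 3; r_4 = 1; h_4 = 3.5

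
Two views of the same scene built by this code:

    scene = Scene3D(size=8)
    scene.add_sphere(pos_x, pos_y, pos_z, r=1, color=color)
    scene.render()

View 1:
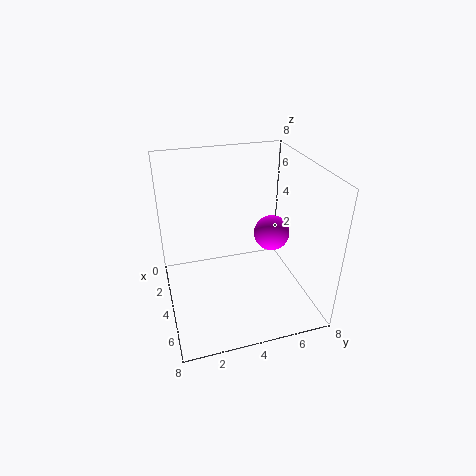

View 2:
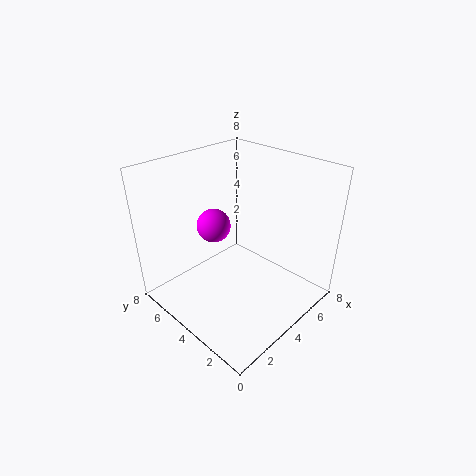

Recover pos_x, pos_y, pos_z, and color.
pos_x = 4; pos_y = 6; pos_z = 4; color = 'magenta'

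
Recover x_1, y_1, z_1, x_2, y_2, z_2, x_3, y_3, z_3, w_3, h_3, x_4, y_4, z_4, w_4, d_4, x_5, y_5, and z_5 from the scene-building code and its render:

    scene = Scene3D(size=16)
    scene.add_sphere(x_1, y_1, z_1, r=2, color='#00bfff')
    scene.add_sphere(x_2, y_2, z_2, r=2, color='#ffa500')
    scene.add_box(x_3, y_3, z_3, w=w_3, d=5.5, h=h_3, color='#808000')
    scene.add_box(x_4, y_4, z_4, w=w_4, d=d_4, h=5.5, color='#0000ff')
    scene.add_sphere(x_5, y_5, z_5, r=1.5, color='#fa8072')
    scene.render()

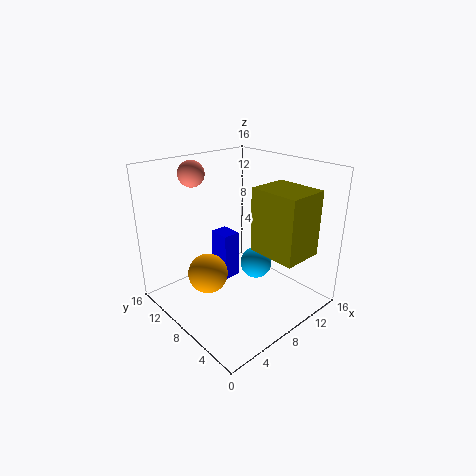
x_1 = 12.5, y_1 = 9.5, z_1 = 2.5, x_2 = 3, y_2 = 7, z_2 = 6, x_3 = 8.5, y_3 = 1, z_3 = 7, w_3 = 4.5, h_3 = 7, x_4 = 7, y_4 = 9, z_4 = 2.5, w_4 = 2, d_4 = 2.5, x_5 = 6, y_5 = 13.5, z_5 = 14.5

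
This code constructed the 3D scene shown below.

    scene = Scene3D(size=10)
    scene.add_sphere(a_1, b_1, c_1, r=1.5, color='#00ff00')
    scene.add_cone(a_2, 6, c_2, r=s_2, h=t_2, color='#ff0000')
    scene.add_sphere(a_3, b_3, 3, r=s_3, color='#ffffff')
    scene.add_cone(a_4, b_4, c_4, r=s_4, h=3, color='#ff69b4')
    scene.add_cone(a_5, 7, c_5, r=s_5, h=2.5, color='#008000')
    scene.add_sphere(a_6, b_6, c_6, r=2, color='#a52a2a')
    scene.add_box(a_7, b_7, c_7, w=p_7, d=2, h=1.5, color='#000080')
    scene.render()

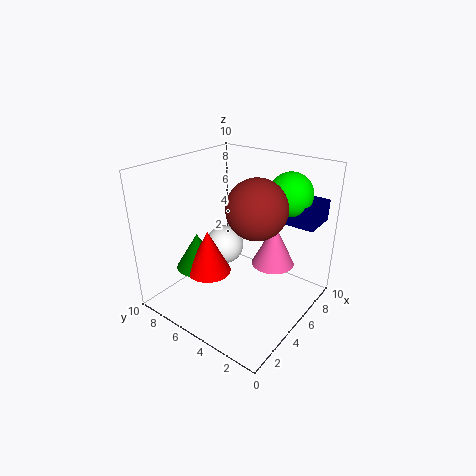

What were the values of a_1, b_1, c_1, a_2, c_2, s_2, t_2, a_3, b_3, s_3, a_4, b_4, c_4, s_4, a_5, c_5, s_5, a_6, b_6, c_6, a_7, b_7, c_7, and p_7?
a_1 = 7.5
b_1 = 2.5
c_1 = 8
a_2 = 3
c_2 = 3
s_2 = 1.5
t_2 = 3
a_3 = 6.5
b_3 = 7.5
s_3 = 1.5
a_4 = 6.5
b_4 = 3
c_4 = 3
s_4 = 1.5
a_5 = 3
c_5 = 3
s_5 = 1.5
a_6 = 5
b_6 = 3.5
c_6 = 7.5
a_7 = 7
b_7 = 0.5
c_7 = 6
p_7 = 2.5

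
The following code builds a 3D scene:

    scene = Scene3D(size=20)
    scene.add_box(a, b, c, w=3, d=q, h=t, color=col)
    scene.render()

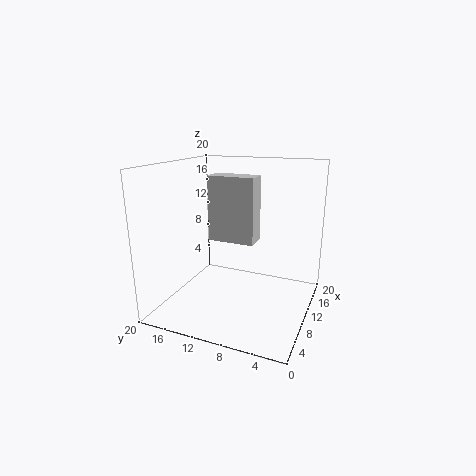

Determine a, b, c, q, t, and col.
a = 9, b = 7.5, c = 9.5, q = 6.5, t = 9, col = 'lightgray'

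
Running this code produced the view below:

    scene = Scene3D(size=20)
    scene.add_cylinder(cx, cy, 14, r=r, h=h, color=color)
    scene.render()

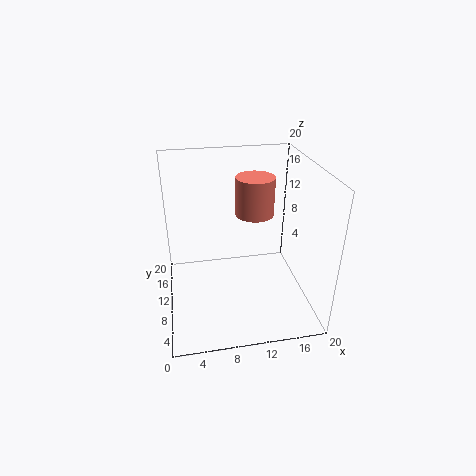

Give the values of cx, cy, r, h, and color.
cx = 12; cy = 9; r = 2.5; h = 5; color = 'salmon'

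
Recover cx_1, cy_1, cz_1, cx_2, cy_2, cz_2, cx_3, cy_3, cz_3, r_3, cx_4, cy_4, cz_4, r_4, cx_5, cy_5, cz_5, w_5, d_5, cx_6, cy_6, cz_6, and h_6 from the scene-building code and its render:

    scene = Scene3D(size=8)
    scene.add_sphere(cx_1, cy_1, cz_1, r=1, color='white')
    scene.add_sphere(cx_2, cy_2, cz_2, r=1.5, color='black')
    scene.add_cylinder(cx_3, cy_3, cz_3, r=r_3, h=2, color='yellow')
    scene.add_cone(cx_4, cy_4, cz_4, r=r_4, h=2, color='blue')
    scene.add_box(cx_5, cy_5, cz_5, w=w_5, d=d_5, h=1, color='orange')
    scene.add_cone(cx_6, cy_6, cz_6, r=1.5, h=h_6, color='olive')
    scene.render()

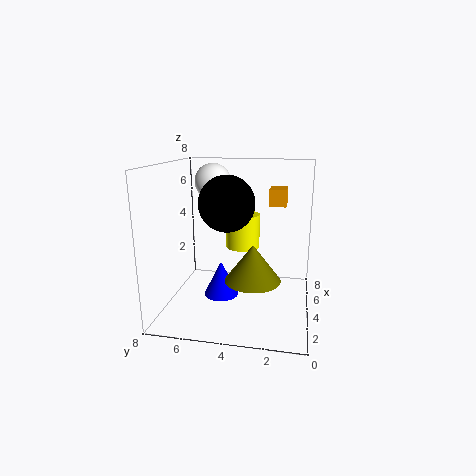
cx_1 = 4.5; cy_1 = 5.5; cz_1 = 7; cx_2 = 3.5; cy_2 = 4.5; cz_2 = 6; cx_3 = 5.5; cy_3 = 4; cz_3 = 3; r_3 = 1; cx_4 = 4; cy_4 = 5; cz_4 = 0.5; r_4 = 1; cx_5 = 5.5; cy_5 = 1.5; cz_5 = 5.5; w_5 = 1.5; d_5 = 1; cx_6 = 3; cy_6 = 3; cz_6 = 2; h_6 = 2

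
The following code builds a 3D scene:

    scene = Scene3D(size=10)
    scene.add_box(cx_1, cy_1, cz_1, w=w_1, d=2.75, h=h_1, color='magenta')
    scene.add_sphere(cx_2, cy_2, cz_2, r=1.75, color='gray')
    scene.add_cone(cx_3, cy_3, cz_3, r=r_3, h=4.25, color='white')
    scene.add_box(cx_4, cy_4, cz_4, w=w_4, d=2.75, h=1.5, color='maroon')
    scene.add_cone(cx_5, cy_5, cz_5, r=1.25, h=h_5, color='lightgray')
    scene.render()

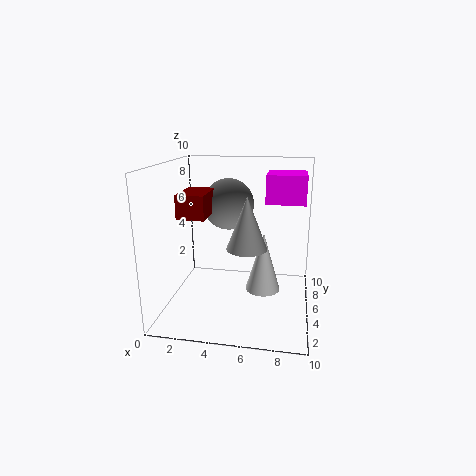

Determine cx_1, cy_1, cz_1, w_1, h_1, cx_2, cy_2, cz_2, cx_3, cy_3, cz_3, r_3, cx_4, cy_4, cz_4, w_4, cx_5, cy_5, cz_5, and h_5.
cx_1 = 6.75
cy_1 = 5.75
cz_1 = 7.25
w_1 = 2.75
h_1 = 2
cx_2 = 4.25
cy_2 = 5.5
cz_2 = 7.25
cx_3 = 6.75
cy_3 = 5.5
cz_3 = 1
r_3 = 1.25
cx_4 = 1.75
cy_4 = 2
cz_4 = 7
w_4 = 1.75
cx_5 = 6
cy_5 = 2.5
cz_5 = 5.25
h_5 = 3.25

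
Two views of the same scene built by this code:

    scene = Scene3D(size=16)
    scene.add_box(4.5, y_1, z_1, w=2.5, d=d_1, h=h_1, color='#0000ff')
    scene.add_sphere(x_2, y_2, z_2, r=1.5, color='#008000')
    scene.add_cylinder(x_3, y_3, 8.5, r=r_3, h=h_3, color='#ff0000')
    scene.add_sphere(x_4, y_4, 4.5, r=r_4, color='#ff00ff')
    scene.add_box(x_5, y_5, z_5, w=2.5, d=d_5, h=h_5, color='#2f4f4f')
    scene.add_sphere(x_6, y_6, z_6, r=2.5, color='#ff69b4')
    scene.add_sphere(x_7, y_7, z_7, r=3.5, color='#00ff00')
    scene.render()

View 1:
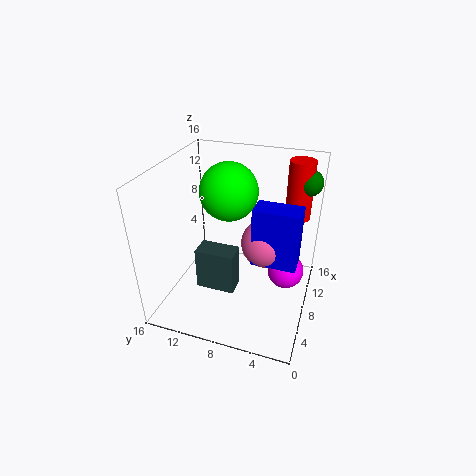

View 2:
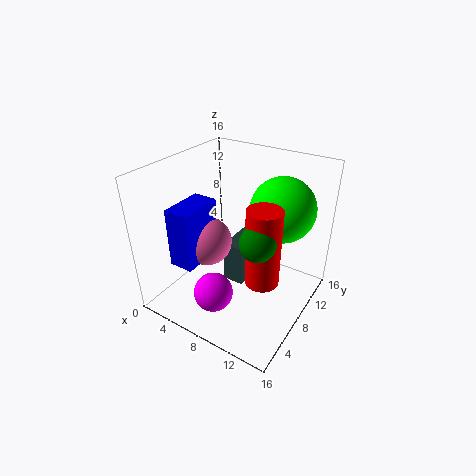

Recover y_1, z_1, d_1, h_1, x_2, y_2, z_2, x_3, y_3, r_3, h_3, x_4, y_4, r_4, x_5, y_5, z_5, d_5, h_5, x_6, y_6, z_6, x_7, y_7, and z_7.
y_1 = 1
z_1 = 7.5
d_1 = 4.5
h_1 = 6
x_2 = 14
y_2 = 1.5
z_2 = 13
x_3 = 14
y_3 = 2.5
r_3 = 1.5
h_3 = 7
x_4 = 8.5
y_4 = 2.5
r_4 = 2
x_5 = 6
y_5 = 8
z_5 = 1.5
d_5 = 4.5
h_5 = 5
x_6 = 6.5
y_6 = 4.5
z_6 = 9
x_7 = 12
y_7 = 10.5
z_7 = 11.5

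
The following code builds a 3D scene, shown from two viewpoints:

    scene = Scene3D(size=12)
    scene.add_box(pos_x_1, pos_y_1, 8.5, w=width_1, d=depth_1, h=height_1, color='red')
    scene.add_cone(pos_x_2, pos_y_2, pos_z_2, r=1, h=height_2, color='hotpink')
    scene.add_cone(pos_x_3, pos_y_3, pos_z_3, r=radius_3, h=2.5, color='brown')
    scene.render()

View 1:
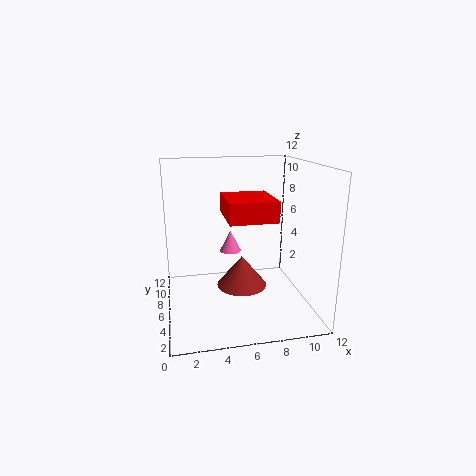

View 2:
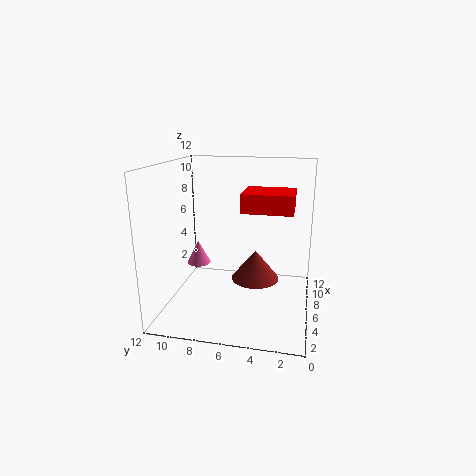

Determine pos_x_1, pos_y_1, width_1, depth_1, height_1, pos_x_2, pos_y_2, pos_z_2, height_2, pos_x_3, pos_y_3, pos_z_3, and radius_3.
pos_x_1 = 4.5, pos_y_1 = 1.5, width_1 = 3.5, depth_1 = 4, height_1 = 1.5, pos_x_2 = 6, pos_y_2 = 9.5, pos_z_2 = 3.5, height_2 = 2, pos_x_3 = 6, pos_y_3 = 4.5, pos_z_3 = 2.5, radius_3 = 2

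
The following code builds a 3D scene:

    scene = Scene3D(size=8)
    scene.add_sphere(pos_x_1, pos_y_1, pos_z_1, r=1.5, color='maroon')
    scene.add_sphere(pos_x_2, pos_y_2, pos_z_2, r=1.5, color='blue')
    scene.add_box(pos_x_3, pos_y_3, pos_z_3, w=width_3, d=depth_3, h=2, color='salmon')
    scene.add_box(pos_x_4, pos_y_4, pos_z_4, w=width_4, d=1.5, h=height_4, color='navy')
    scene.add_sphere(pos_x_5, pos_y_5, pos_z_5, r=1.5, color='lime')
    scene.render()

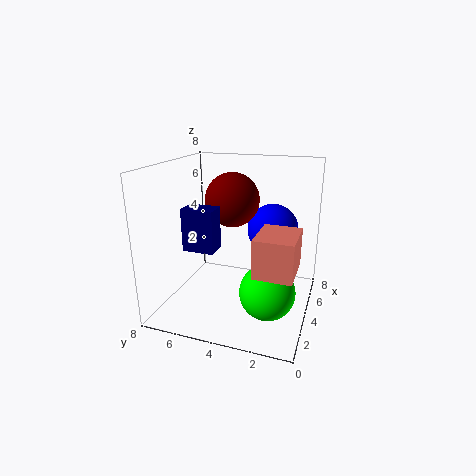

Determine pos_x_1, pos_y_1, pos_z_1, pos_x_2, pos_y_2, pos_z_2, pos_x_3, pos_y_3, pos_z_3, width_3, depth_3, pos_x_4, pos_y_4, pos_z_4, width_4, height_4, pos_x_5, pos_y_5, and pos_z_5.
pos_x_1 = 4.5, pos_y_1 = 4.5, pos_z_1 = 6, pos_x_2 = 6, pos_y_2 = 2.5, pos_z_2 = 4, pos_x_3 = 1.5, pos_y_3 = 0.5, pos_z_3 = 3, width_3 = 2.5, depth_3 = 2, pos_x_4 = 0.5, pos_y_4 = 4, pos_z_4 = 4.5, width_4 = 1, height_4 = 2, pos_x_5 = 3, pos_y_5 = 2, pos_z_5 = 1.5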